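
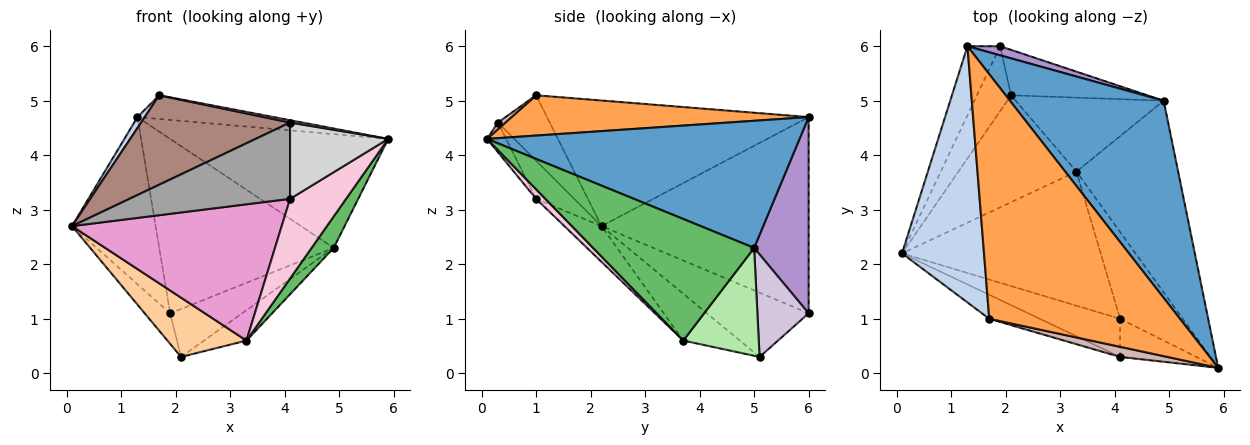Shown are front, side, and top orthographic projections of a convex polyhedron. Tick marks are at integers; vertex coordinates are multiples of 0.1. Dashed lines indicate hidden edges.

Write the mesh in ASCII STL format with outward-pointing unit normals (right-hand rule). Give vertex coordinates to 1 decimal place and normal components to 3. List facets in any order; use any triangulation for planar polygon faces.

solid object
 facet normal 0.582 0.406 0.704
  outer loop
   vertex 4.9 5.0 2.3
   vertex 1.3 6.0 4.7
   vertex 5.9 0.1 4.3
  endloop
 endfacet
 facet normal -0.837 -0.023 0.546
  outer loop
   vertex 1.7 1.0 5.1
   vertex 1.3 6.0 4.7
   vertex 0.1 2.2 2.7
  endloop
 endfacet
 facet normal 0.206 0.094 0.974
  outer loop
   vertex 1.7 1.0 5.1
   vertex 5.9 0.1 4.3
   vertex 1.3 6.0 4.7
  endloop
 endfacet
 facet normal -0.328 -0.458 -0.826
  outer loop
   vertex 3.3 3.7 0.6
   vertex 0.1 2.2 2.7
   vertex 2.1 5.1 0.3
  endloop
 endfacet
 facet normal 0.763 -0.105 -0.638
  outer loop
   vertex 3.3 3.7 0.6
   vertex 4.9 5.0 2.3
   vertex 5.9 0.1 4.3
  endloop
 endfacet
 facet normal 0.559 0.315 -0.767
  outer loop
   vertex 3.3 3.7 0.6
   vertex 2.1 5.1 0.3
   vertex 4.9 5.0 2.3
  endloop
 endfacet
 facet normal -0.916 0.370 -0.153
  outer loop
   vertex 1.9 6.0 1.1
   vertex 0.1 2.2 2.7
   vertex 1.3 6.0 4.7
  endloop
 endfacet
 facet normal -0.862 0.216 -0.458
  outer loop
   vertex 1.9 6.0 1.1
   vertex 2.1 5.1 0.3
   vertex 0.1 2.2 2.7
  endloop
 endfacet
 facet normal 0.298 0.953 0.050
  outer loop
   vertex 1.9 6.0 1.1
   vertex 1.3 6.0 4.7
   vertex 4.9 5.0 2.3
  endloop
 endfacet
 facet normal 0.459 0.645 -0.611
  outer loop
   vertex 1.9 6.0 1.1
   vertex 4.9 5.0 2.3
   vertex 2.1 5.1 0.3
  endloop
 endfacet
 facet normal -0.318 -0.916 -0.246
  outer loop
   vertex 4.1 0.3 4.6
   vertex 1.7 1.0 5.1
   vertex 0.1 2.2 2.7
  endloop
 endfacet
 facet normal 0.136 -0.223 0.965
  outer loop
   vertex 4.1 0.3 4.6
   vertex 5.9 0.1 4.3
   vertex 1.7 1.0 5.1
  endloop
 endfacet
 facet normal -0.125 -0.707 -0.696
  outer loop
   vertex 4.1 1.0 3.2
   vertex 0.1 2.2 2.7
   vertex 3.3 3.7 0.6
  endloop
 endfacet
 facet normal 0.111 -0.672 -0.732
  outer loop
   vertex 4.1 1.0 3.2
   vertex 3.3 3.7 0.6
   vertex 5.9 0.1 4.3
  endloop
 endfacet
 facet normal -0.208 -0.875 -0.437
  outer loop
   vertex 4.1 1.0 3.2
   vertex 4.1 0.3 4.6
   vertex 0.1 2.2 2.7
  endloop
 endfacet
 facet normal -0.171 -0.881 -0.441
  outer loop
   vertex 4.1 1.0 3.2
   vertex 5.9 0.1 4.3
   vertex 4.1 0.3 4.6
  endloop
 endfacet
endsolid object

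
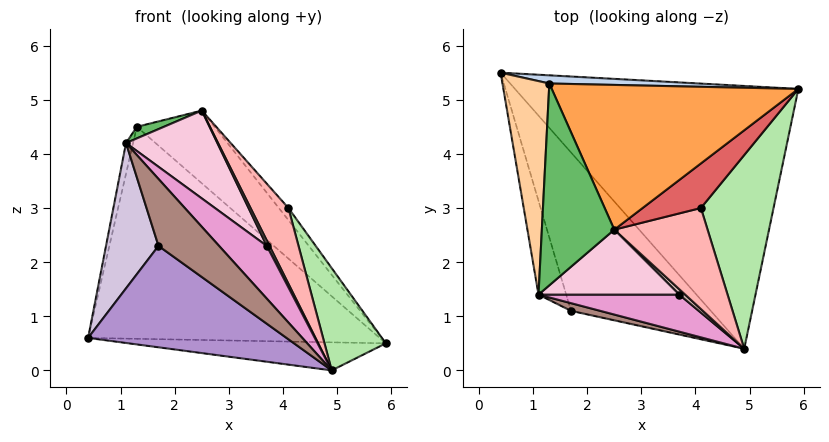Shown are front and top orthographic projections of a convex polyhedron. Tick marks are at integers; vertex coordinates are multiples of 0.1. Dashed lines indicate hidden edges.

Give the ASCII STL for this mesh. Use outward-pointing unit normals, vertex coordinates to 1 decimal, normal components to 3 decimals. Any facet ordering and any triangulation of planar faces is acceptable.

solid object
 facet normal -0.012 0.106 -0.994
  outer loop
   vertex 4.9 0.4 0.0
   vertex 0.4 5.5 0.6
   vertex 5.9 5.2 0.5
  endloop
 endfacet
 facet normal 0.055 0.998 0.038
  outer loop
   vertex 1.3 5.3 4.5
   vertex 5.9 5.2 0.5
   vertex 0.4 5.5 0.6
  endloop
 endfacet
 facet normal 0.618 0.353 0.702
  outer loop
   vertex 1.3 5.3 4.5
   vertex 2.5 2.6 4.8
   vertex 5.9 5.2 0.5
  endloop
 endfacet
 facet normal -0.974 0.033 0.226
  outer loop
   vertex 1.1 1.4 4.2
   vertex 1.3 5.3 4.5
   vertex 0.4 5.5 0.6
  endloop
 endfacet
 facet normal -0.354 -0.054 0.934
  outer loop
   vertex 1.1 1.4 4.2
   vertex 2.5 2.6 4.8
   vertex 1.3 5.3 4.5
  endloop
 endfacet
 facet normal 0.874 -0.227 0.430
  outer loop
   vertex 4.1 3.0 3.0
   vertex 4.9 0.4 0.0
   vertex 5.9 5.2 0.5
  endloop
 endfacet
 facet normal 0.714 0.183 0.676
  outer loop
   vertex 4.1 3.0 3.0
   vertex 5.9 5.2 0.5
   vertex 2.5 2.6 4.8
  endloop
 endfacet
 facet normal 0.724 -0.414 0.552
  outer loop
   vertex 4.1 3.0 3.0
   vertex 2.5 2.6 4.8
   vertex 4.9 0.4 0.0
  endloop
 endfacet
 facet normal -0.586 -0.437 -0.682
  outer loop
   vertex 1.7 1.1 2.3
   vertex 0.4 5.5 0.6
   vertex 4.9 0.4 0.0
  endloop
 endfacet
 facet normal -0.906 -0.356 -0.230
  outer loop
   vertex 1.7 1.1 2.3
   vertex 1.1 1.4 4.2
   vertex 0.4 5.5 0.6
  endloop
 endfacet
 facet normal -0.134 -0.984 0.113
  outer loop
   vertex 1.7 1.1 2.3
   vertex 4.9 0.4 0.0
   vertex 1.1 1.4 4.2
  endloop
 endfacet
 facet normal 0.608 -0.561 0.561
  outer loop
   vertex 3.7 1.4 2.3
   vertex 4.9 0.4 0.0
   vertex 2.5 2.6 4.8
  endloop
 endfacet
 facet normal 0.387 -0.754 0.530
  outer loop
   vertex 3.7 1.4 2.3
   vertex 1.1 1.4 4.2
   vertex 4.9 0.4 0.0
  endloop
 endfacet
 facet normal 0.398 -0.738 0.545
  outer loop
   vertex 3.7 1.4 2.3
   vertex 2.5 2.6 4.8
   vertex 1.1 1.4 4.2
  endloop
 endfacet
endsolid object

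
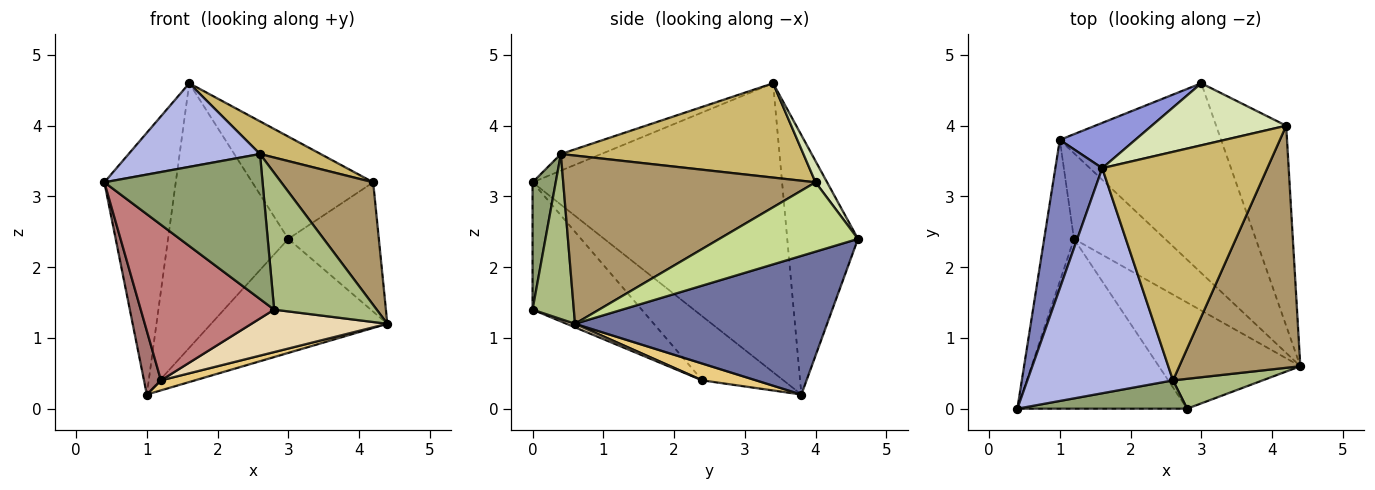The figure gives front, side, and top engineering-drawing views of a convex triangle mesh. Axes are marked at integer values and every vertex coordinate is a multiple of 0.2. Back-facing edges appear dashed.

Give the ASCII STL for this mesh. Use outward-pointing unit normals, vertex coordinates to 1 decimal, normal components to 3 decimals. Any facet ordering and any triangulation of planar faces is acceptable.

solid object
 facet normal 0.593 0.415 -0.690
  outer loop
   vertex 1.0 3.8 0.2
   vertex 3.0 4.6 2.4
   vertex 4.4 0.6 1.2
  endloop
 endfacet
 facet normal -0.950 0.272 0.154
  outer loop
   vertex 1.6 3.4 4.6
   vertex 1.0 3.8 0.2
   vertex 0.4 0.0 3.2
  endloop
 endfacet
 facet normal -0.502 0.853 0.146
  outer loop
   vertex 1.6 3.4 4.6
   vertex 3.0 4.6 2.4
   vertex 1.0 3.8 0.2
  endloop
 endfacet
 facet normal -0.107 -0.346 0.932
  outer loop
   vertex 2.6 0.4 3.6
   vertex 1.6 3.4 4.6
   vertex 0.4 0.0 3.2
  endloop
 endfacet
 facet normal 0.142 -0.972 0.190
  outer loop
   vertex 2.6 0.4 3.6
   vertex 0.4 0.0 3.2
   vertex 2.8 0.0 1.4
  endloop
 endfacet
 facet normal 0.366 -0.909 0.199
  outer loop
   vertex 2.6 0.4 3.6
   vertex 2.8 0.0 1.4
   vertex 4.4 0.6 1.2
  endloop
 endfacet
 facet normal 0.639 0.417 -0.646
  outer loop
   vertex 4.2 4.0 3.2
   vertex 4.4 0.6 1.2
   vertex 3.0 4.6 2.4
  endloop
 endfacet
 facet normal 0.082 0.852 0.517
  outer loop
   vertex 4.2 4.0 3.2
   vertex 3.0 4.6 2.4
   vertex 1.6 3.4 4.6
  endloop
 endfacet
 facet normal 0.778 -0.284 0.560
  outer loop
   vertex 4.2 4.0 3.2
   vertex 2.6 0.4 3.6
   vertex 4.4 0.6 1.2
  endloop
 endfacet
 facet normal 0.492 -0.123 0.862
  outer loop
   vertex 4.2 4.0 3.2
   vertex 1.6 3.4 4.6
   vertex 2.6 0.4 3.6
  endloop
 endfacet
 facet normal 0.180 -0.114 -0.977
  outer loop
   vertex 1.2 2.4 0.4
   vertex 1.0 3.8 0.2
   vertex 4.4 0.6 1.2
  endloop
 endfacet
 facet normal 0.023 -0.371 -0.928
  outer loop
   vertex 1.2 2.4 0.4
   vertex 4.4 0.6 1.2
   vertex 2.8 0.0 1.4
  endloop
 endfacet
 facet normal -0.891 -0.186 -0.414
  outer loop
   vertex 1.2 2.4 0.4
   vertex 0.4 0.0 3.2
   vertex 1.0 3.8 0.2
  endloop
 endfacet
 facet normal -0.484 -0.591 -0.645
  outer loop
   vertex 1.2 2.4 0.4
   vertex 2.8 0.0 1.4
   vertex 0.4 0.0 3.2
  endloop
 endfacet
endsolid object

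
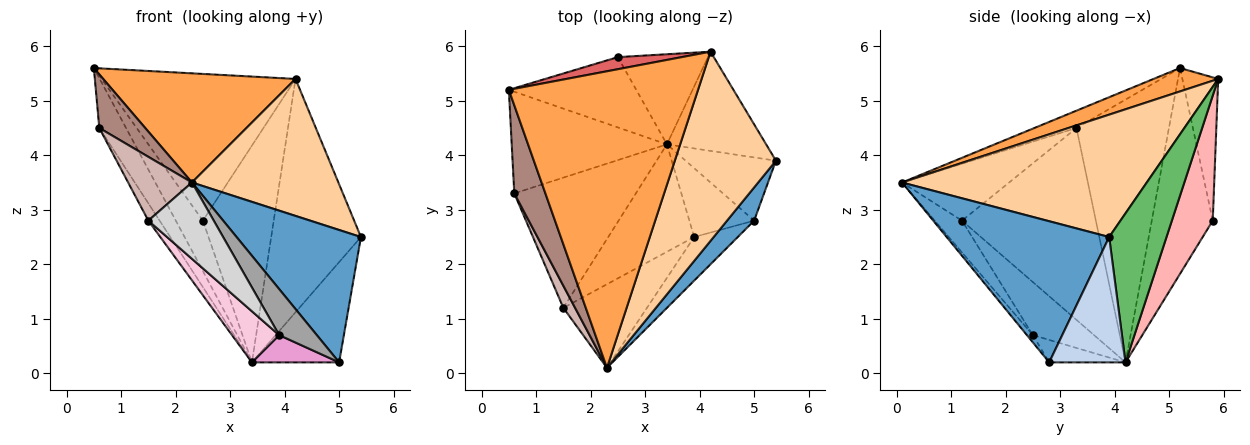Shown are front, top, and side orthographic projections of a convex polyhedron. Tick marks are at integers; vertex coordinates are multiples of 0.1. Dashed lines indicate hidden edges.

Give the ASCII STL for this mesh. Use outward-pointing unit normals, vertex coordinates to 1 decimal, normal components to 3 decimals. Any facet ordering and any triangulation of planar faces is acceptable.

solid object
 facet normal 0.785 -0.601 0.151
  outer loop
   vertex 5.0 2.8 0.2
   vertex 5.4 3.9 2.5
   vertex 2.3 0.1 3.5
  endloop
 endfacet
 facet normal 0.595 0.680 -0.429
  outer loop
   vertex 5.0 2.8 0.2
   vertex 3.4 4.2 0.2
   vertex 5.4 3.9 2.5
  endloop
 endfacet
 facet normal 0.115 -0.343 0.932
  outer loop
   vertex 4.2 5.9 5.4
   vertex 0.5 5.2 5.6
   vertex 2.3 0.1 3.5
  endloop
 endfacet
 facet normal 0.700 -0.419 0.578
  outer loop
   vertex 4.2 5.9 5.4
   vertex 2.3 0.1 3.5
   vertex 5.4 3.9 2.5
  endloop
 endfacet
 facet normal 0.507 0.793 -0.337
  outer loop
   vertex 4.2 5.9 5.4
   vertex 5.4 3.9 2.5
   vertex 3.4 4.2 0.2
  endloop
 endfacet
 facet normal -0.795 0.353 -0.493
  outer loop
   vertex 2.5 5.8 2.8
   vertex 3.4 4.2 0.2
   vertex 0.5 5.2 5.6
  endloop
 endfacet
 facet normal -0.181 0.980 0.081
  outer loop
   vertex 2.5 5.8 2.8
   vertex 0.5 5.2 5.6
   vertex 4.2 5.9 5.4
  endloop
 endfacet
 facet normal 0.470 0.815 -0.339
  outer loop
   vertex 2.5 5.8 2.8
   vertex 4.2 5.9 5.4
   vertex 3.4 4.2 0.2
  endloop
 endfacet
 facet normal -0.836 0.242 -0.493
  outer loop
   vertex 0.6 3.3 4.5
   vertex 0.5 5.2 5.6
   vertex 3.4 4.2 0.2
  endloop
 endfacet
 facet normal -0.843 0.071 -0.534
  outer loop
   vertex 0.6 3.3 4.5
   vertex 3.4 4.2 0.2
   vertex 1.5 1.2 2.8
  endloop
 endfacet
 facet normal -0.430 -0.469 0.772
  outer loop
   vertex 0.6 3.3 4.5
   vertex 2.3 0.1 3.5
   vertex 0.5 5.2 5.6
  endloop
 endfacet
 facet normal -0.846 -0.504 0.175
  outer loop
   vertex 0.6 3.3 4.5
   vertex 1.5 1.2 2.8
   vertex 2.3 0.1 3.5
  endloop
 endfacet
 facet normal -0.307 -0.350 -0.885
  outer loop
   vertex 3.9 2.5 0.7
   vertex 3.4 4.2 0.2
   vertex 5.0 2.8 0.2
  endloop
 endfacet
 facet normal -0.487 -0.375 -0.789
  outer loop
   vertex 3.9 2.5 0.7
   vertex 1.5 1.2 2.8
   vertex 3.4 4.2 0.2
  endloop
 endfacet
 facet normal -0.114 -0.721 -0.683
  outer loop
   vertex 3.9 2.5 0.7
   vertex 5.0 2.8 0.2
   vertex 2.3 0.1 3.5
  endloop
 endfacet
 facet normal -0.270 -0.649 -0.711
  outer loop
   vertex 3.9 2.5 0.7
   vertex 2.3 0.1 3.5
   vertex 1.5 1.2 2.8
  endloop
 endfacet
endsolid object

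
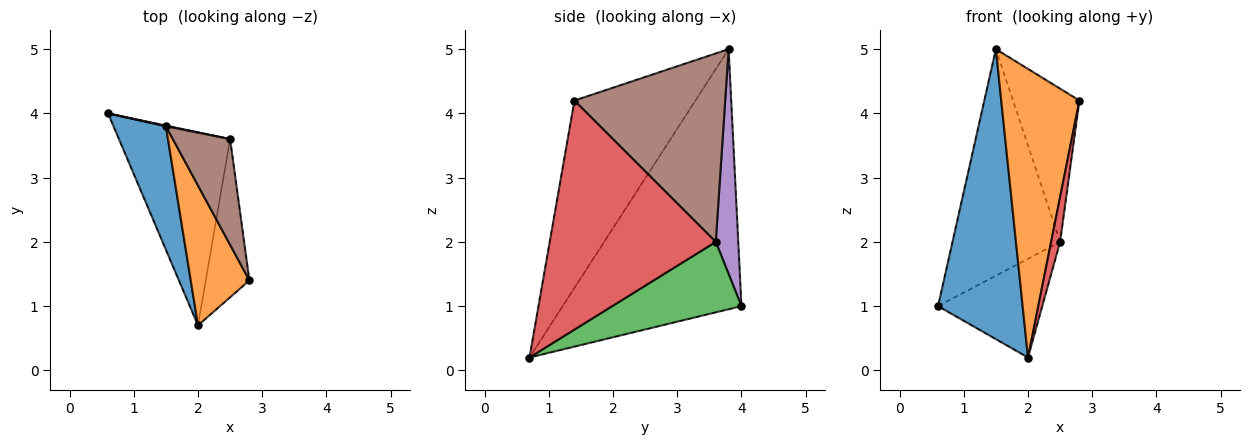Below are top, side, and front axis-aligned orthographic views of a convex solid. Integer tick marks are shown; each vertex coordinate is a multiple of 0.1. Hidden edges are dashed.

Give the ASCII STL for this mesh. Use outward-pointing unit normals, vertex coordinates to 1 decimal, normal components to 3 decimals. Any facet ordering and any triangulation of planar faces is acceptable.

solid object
 facet normal -0.889 -0.421 0.179
  outer loop
   vertex 1.5 3.8 5.0
   vertex 0.6 4.0 1.0
   vertex 2.0 0.7 0.2
  endloop
 endfacet
 facet normal -0.812 -0.525 0.254
  outer loop
   vertex 1.5 3.8 5.0
   vertex 2.0 0.7 0.2
   vertex 2.8 1.4 4.2
  endloop
 endfacet
 facet normal 0.492 0.397 -0.775
  outer loop
   vertex 2.5 3.6 2.0
   vertex 2.0 0.7 0.2
   vertex 0.6 4.0 1.0
  endloop
 endfacet
 facet normal 0.981 -0.053 -0.187
  outer loop
   vertex 2.5 3.6 2.0
   vertex 2.8 1.4 4.2
   vertex 2.0 0.7 0.2
  endloop
 endfacet
 facet normal 0.205 0.979 0.003
  outer loop
   vertex 2.5 3.6 2.0
   vertex 0.6 4.0 1.0
   vertex 1.5 3.8 5.0
  endloop
 endfacet
 facet normal 0.882 0.388 0.268
  outer loop
   vertex 2.5 3.6 2.0
   vertex 1.5 3.8 5.0
   vertex 2.8 1.4 4.2
  endloop
 endfacet
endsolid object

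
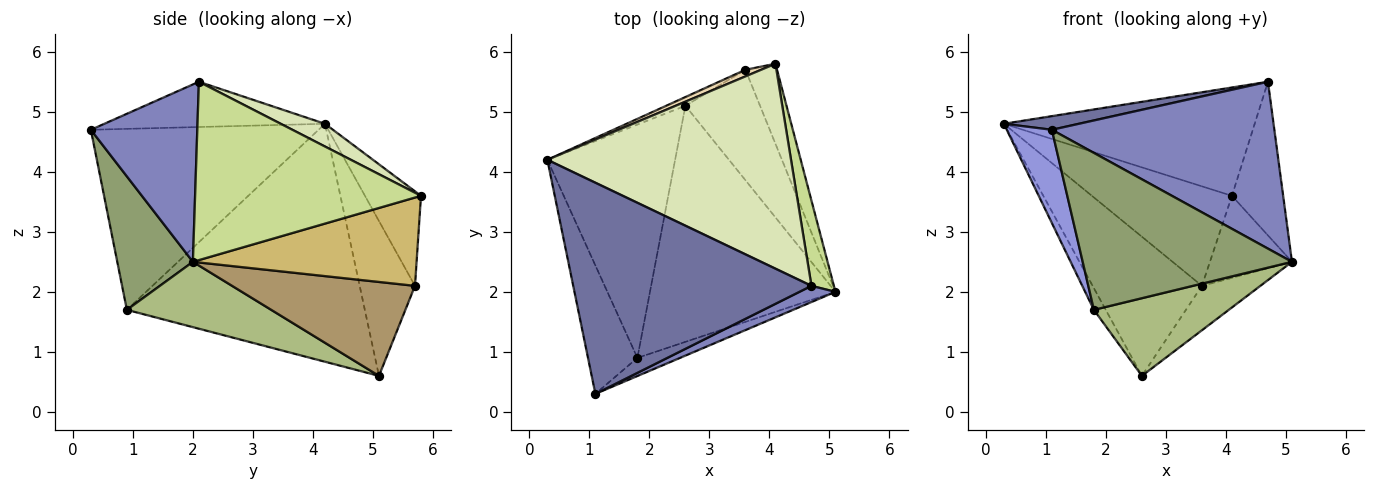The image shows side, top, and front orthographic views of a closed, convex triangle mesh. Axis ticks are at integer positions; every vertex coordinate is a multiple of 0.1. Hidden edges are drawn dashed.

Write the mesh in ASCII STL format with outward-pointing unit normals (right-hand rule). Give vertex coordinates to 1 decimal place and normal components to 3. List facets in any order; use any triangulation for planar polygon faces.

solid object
 facet normal -0.186 -0.063 0.980
  outer loop
   vertex 4.7 2.1 5.5
   vertex 0.3 4.2 4.8
   vertex 1.1 0.3 4.7
  endloop
 endfacet
 facet normal 0.430 -0.899 0.087
  outer loop
   vertex 4.7 2.1 5.5
   vertex 1.1 0.3 4.7
   vertex 5.1 2.0 2.5
  endloop
 endfacet
 facet normal -0.948 -0.188 -0.259
  outer loop
   vertex 1.8 0.9 1.7
   vertex 1.1 0.3 4.7
   vertex 0.3 4.2 4.8
  endloop
 endfacet
 facet normal -0.880 0.044 -0.473
  outer loop
   vertex 1.8 0.9 1.7
   vertex 0.3 4.2 4.8
   vertex 2.6 5.1 0.6
  endloop
 endfacet
 facet normal 0.338 -0.935 -0.108
  outer loop
   vertex 1.8 0.9 1.7
   vertex 5.1 2.0 2.5
   vertex 1.1 0.3 4.7
  endloop
 endfacet
 facet normal 0.317 -0.296 -0.901
  outer loop
   vertex 1.8 0.9 1.7
   vertex 2.6 5.1 0.6
   vertex 5.1 2.0 2.5
  endloop
 endfacet
 facet normal 0.968 0.219 0.122
  outer loop
   vertex 4.1 5.8 3.6
   vertex 4.7 2.1 5.5
   vertex 5.1 2.0 2.5
  endloop
 endfacet
 facet normal 0.082 0.466 0.881
  outer loop
   vertex 4.1 5.8 3.6
   vertex 0.3 4.2 4.8
   vertex 4.7 2.1 5.5
  endloop
 endfacet
 facet normal 0.760 0.243 -0.603
  outer loop
   vertex 3.6 5.7 2.1
   vertex 5.1 2.0 2.5
   vertex 2.6 5.1 0.6
  endloop
 endfacet
 facet normal 0.890 0.326 -0.318
  outer loop
   vertex 3.6 5.7 2.1
   vertex 4.1 5.8 3.6
   vertex 5.1 2.0 2.5
  endloop
 endfacet
 facet normal -0.451 0.891 -0.056
  outer loop
   vertex 3.6 5.7 2.1
   vertex 2.6 5.1 0.6
   vertex 0.3 4.2 4.8
  endloop
 endfacet
 facet normal -0.371 0.927 0.062
  outer loop
   vertex 3.6 5.7 2.1
   vertex 0.3 4.2 4.8
   vertex 4.1 5.8 3.6
  endloop
 endfacet
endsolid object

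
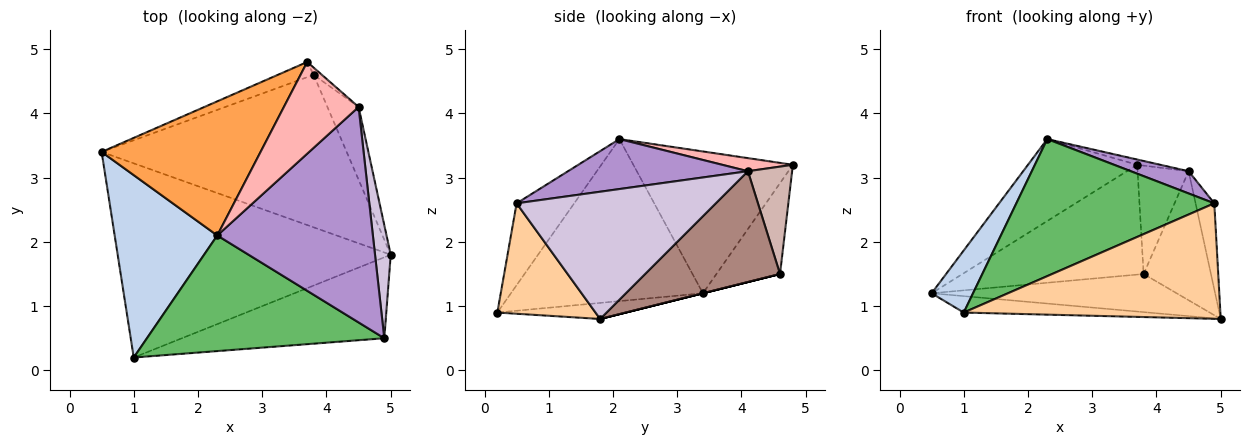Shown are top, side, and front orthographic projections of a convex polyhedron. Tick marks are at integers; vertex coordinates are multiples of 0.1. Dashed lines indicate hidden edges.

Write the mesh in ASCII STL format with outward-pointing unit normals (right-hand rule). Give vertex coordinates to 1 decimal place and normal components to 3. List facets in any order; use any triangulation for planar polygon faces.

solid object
 facet normal -0.059 0.084 -0.995
  outer loop
   vertex 1.0 0.2 0.9
   vertex 0.5 3.4 1.2
   vertex 5.0 1.8 0.8
  endloop
 endfacet
 facet normal -0.831 -0.179 0.526
  outer loop
   vertex 2.3 2.1 3.6
   vertex 0.5 3.4 1.2
   vertex 1.0 0.2 0.9
  endloop
 endfacet
 facet normal -0.606 0.415 0.679
  outer loop
   vertex 3.7 4.8 3.2
   vertex 0.5 3.4 1.2
   vertex 2.3 2.1 3.6
  endloop
 endfacet
 facet normal 0.299 -0.781 -0.548
  outer loop
   vertex 4.9 0.5 2.6
   vertex 1.0 0.2 0.9
   vertex 5.0 1.8 0.8
  endloop
 endfacet
 facet normal -0.217 -0.746 0.630
  outer loop
   vertex 4.9 0.5 2.6
   vertex 2.3 2.1 3.6
   vertex 1.0 0.2 0.9
  endloop
 endfacet
 facet normal 0.000 0.243 -0.970
  outer loop
   vertex 3.8 4.6 1.5
   vertex 5.0 1.8 0.8
   vertex 0.5 3.4 1.2
  endloop
 endfacet
 facet normal -0.328 0.936 -0.129
  outer loop
   vertex 3.8 4.6 1.5
   vertex 0.5 3.4 1.2
   vertex 3.7 4.8 3.2
  endloop
 endfacet
 facet normal 0.172 0.056 0.983
  outer loop
   vertex 4.5 4.1 3.1
   vertex 3.7 4.8 3.2
   vertex 2.3 2.1 3.6
  endloop
 endfacet
 facet normal 0.304 -0.098 0.948
  outer loop
   vertex 4.5 4.1 3.1
   vertex 2.3 2.1 3.6
   vertex 4.9 0.5 2.6
  endloop
 endfacet
 facet normal 0.988 0.093 0.122
  outer loop
   vertex 4.5 4.1 3.1
   vertex 4.9 0.5 2.6
   vertex 5.0 1.8 0.8
  endloop
 endfacet
 facet normal 0.868 0.433 -0.244
  outer loop
   vertex 4.5 4.1 3.1
   vertex 5.0 1.8 0.8
   vertex 3.8 4.6 1.5
  endloop
 endfacet
 facet normal 0.654 0.755 -0.050
  outer loop
   vertex 4.5 4.1 3.1
   vertex 3.8 4.6 1.5
   vertex 3.7 4.8 3.2
  endloop
 endfacet
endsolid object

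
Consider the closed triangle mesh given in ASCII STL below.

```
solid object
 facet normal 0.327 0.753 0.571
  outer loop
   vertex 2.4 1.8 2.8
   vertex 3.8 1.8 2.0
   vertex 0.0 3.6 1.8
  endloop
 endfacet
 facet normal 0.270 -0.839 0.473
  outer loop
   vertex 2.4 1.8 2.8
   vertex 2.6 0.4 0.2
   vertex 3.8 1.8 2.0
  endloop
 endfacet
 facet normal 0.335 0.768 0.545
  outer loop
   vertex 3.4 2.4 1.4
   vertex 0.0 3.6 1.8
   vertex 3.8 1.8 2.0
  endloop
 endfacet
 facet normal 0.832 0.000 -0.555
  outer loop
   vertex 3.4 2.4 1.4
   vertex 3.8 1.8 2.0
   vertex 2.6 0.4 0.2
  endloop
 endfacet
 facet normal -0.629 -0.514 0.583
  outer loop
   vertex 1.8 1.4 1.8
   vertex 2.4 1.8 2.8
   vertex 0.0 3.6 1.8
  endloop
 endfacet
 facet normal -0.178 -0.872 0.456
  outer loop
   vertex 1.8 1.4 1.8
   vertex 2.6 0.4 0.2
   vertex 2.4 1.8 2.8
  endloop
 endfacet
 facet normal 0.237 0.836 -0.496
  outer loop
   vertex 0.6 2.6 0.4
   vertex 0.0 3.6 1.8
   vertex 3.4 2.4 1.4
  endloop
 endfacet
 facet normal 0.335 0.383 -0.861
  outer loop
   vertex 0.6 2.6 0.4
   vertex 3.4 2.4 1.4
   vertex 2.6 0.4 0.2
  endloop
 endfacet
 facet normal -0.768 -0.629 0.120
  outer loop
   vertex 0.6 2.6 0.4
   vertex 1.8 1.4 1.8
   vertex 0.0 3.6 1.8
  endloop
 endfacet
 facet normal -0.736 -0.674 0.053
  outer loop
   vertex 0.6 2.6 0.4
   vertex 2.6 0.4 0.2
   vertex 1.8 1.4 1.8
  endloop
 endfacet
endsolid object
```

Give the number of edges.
15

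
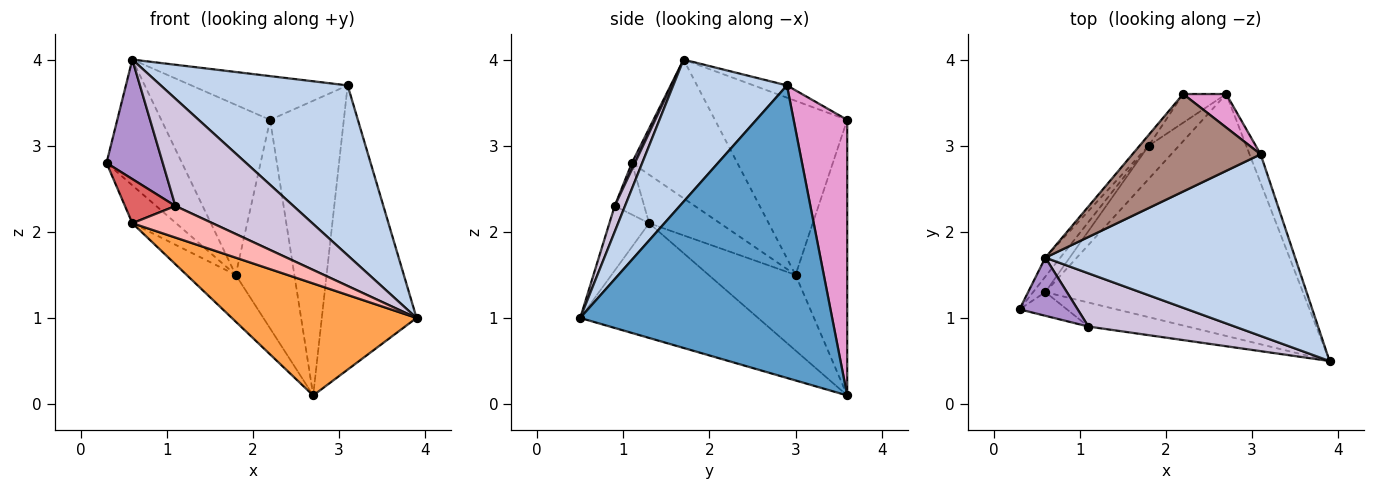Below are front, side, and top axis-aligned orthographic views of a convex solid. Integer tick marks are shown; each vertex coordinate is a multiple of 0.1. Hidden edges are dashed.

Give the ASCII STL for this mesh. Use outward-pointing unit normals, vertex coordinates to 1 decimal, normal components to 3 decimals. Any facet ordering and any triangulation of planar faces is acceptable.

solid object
 facet normal 0.935 0.352 -0.036
  outer loop
   vertex 3.1 2.9 3.7
   vertex 3.9 0.5 1.0
   vertex 2.7 3.6 0.1
  endloop
 endfacet
 facet normal 0.384 -0.631 0.674
  outer loop
   vertex 3.1 2.9 3.7
   vertex 0.6 1.7 4.0
   vertex 3.9 0.5 1.0
  endloop
 endfacet
 facet normal -0.375 -0.389 -0.841
  outer loop
   vertex 0.6 1.3 2.1
   vertex 2.7 3.6 0.1
   vertex 3.9 0.5 1.0
  endloop
 endfacet
 facet normal -0.810 0.580 -0.087
  outer loop
   vertex 1.8 3.0 1.5
   vertex 0.3 1.1 2.8
   vertex 0.6 1.7 4.0
  endloop
 endfacet
 facet normal -0.832 0.513 -0.210
  outer loop
   vertex 1.8 3.0 1.5
   vertex 0.6 1.3 2.1
   vertex 0.3 1.1 2.8
  endloop
 endfacet
 facet normal -0.822 0.464 -0.330
  outer loop
   vertex 1.8 3.0 1.5
   vertex 2.7 3.6 0.1
   vertex 0.6 1.3 2.1
  endloop
 endfacet
 facet normal -0.458 -0.783 -0.420
  outer loop
   vertex 1.1 0.9 2.3
   vertex 0.3 1.1 2.8
   vertex 0.6 1.3 2.1
  endloop
 endfacet
 facet normal -0.367 -0.740 -0.563
  outer loop
   vertex 1.1 0.9 2.3
   vertex 0.6 1.3 2.1
   vertex 3.9 0.5 1.0
  endloop
 endfacet
 facet normal 0.049 -0.898 0.437
  outer loop
   vertex 1.1 0.9 2.3
   vertex 0.6 1.7 4.0
   vertex 0.3 1.1 2.8
  endloop
 endfacet
 facet normal 0.078 -0.893 0.443
  outer loop
   vertex 1.1 0.9 2.3
   vertex 3.9 0.5 1.0
   vertex 0.6 1.7 4.0
  endloop
 endfacet
 facet normal -0.087 0.408 0.909
  outer loop
   vertex 2.2 3.6 3.3
   vertex 0.6 1.7 4.0
   vertex 3.1 2.9 3.7
  endloop
 endfacet
 facet normal -0.772 0.635 -0.040
  outer loop
   vertex 2.2 3.6 3.3
   vertex 1.8 3.0 1.5
   vertex 0.6 1.7 4.0
  endloop
 endfacet
 facet normal 0.586 0.805 0.092
  outer loop
   vertex 2.2 3.6 3.3
   vertex 3.1 2.9 3.7
   vertex 2.7 3.6 0.1
  endloop
 endfacet
 facet normal -0.657 0.746 -0.103
  outer loop
   vertex 2.2 3.6 3.3
   vertex 2.7 3.6 0.1
   vertex 1.8 3.0 1.5
  endloop
 endfacet
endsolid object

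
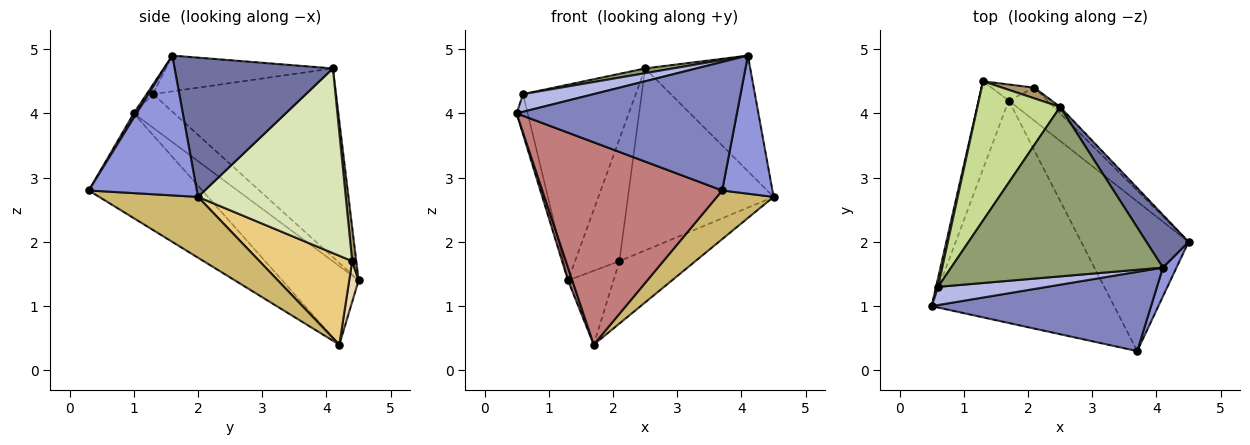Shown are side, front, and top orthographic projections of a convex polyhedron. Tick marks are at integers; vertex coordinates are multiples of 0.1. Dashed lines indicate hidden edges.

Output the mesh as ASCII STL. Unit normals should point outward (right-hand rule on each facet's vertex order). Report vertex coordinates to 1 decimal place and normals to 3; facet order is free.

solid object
 facet normal 0.808 0.537 0.244
  outer loop
   vertex 2.5 4.1 4.7
   vertex 4.1 1.6 4.9
   vertex 4.5 2.0 2.7
  endloop
 endfacet
 facet normal 0.011 -0.851 0.525
  outer loop
   vertex 3.7 0.3 2.8
   vertex 4.1 1.6 4.9
   vertex 0.5 1.0 4.0
  endloop
 endfacet
 facet normal 0.903 -0.420 0.088
  outer loop
   vertex 3.7 0.3 2.8
   vertex 4.5 2.0 2.7
   vertex 4.1 1.6 4.9
  endloop
 endfacet
 facet normal -0.063 -0.695 0.716
  outer loop
   vertex 0.6 1.3 4.3
   vertex 0.5 1.0 4.0
   vertex 4.1 1.6 4.9
  endloop
 endfacet
 facet normal -0.167 -0.028 0.986
  outer loop
   vertex 0.6 1.3 4.3
   vertex 4.1 1.6 4.9
   vertex 2.5 4.1 4.7
  endloop
 endfacet
 facet normal -0.963 0.263 0.058
  outer loop
   vertex 0.6 1.3 4.3
   vertex 1.3 4.5 1.4
   vertex 0.5 1.0 4.0
  endloop
 endfacet
 facet normal -0.798 0.491 0.350
  outer loop
   vertex 0.6 1.3 4.3
   vertex 2.5 4.1 4.7
   vertex 1.3 4.5 1.4
  endloop
 endfacet
 facet normal 0.712 0.702 -0.025
  outer loop
   vertex 2.1 4.4 1.7
   vertex 2.5 4.1 4.7
   vertex 4.5 2.0 2.7
  endloop
 endfacet
 facet normal 0.091 0.992 0.087
  outer loop
   vertex 2.1 4.4 1.7
   vertex 1.3 4.5 1.4
   vertex 2.5 4.1 4.7
  endloop
 endfacet
 facet normal 0.474 -0.272 -0.837
  outer loop
   vertex 1.7 4.2 0.4
   vertex 4.5 2.0 2.7
   vertex 3.7 0.3 2.8
  endloop
 endfacet
 facet normal 0.733 0.601 -0.318
  outer loop
   vertex 1.7 4.2 0.4
   vertex 2.1 4.4 1.7
   vertex 4.5 2.0 2.7
  endloop
 endfacet
 facet normal 0.198 0.958 -0.208
  outer loop
   vertex 1.7 4.2 0.4
   vertex 1.3 4.5 1.4
   vertex 2.1 4.4 1.7
  endloop
 endfacet
 facet normal -0.933 -0.052 -0.357
  outer loop
   vertex 1.7 4.2 0.4
   vertex 0.5 1.0 4.0
   vertex 1.3 4.5 1.4
  endloop
 endfacet
 facet normal -0.391 -0.619 -0.681
  outer loop
   vertex 1.7 4.2 0.4
   vertex 3.7 0.3 2.8
   vertex 0.5 1.0 4.0
  endloop
 endfacet
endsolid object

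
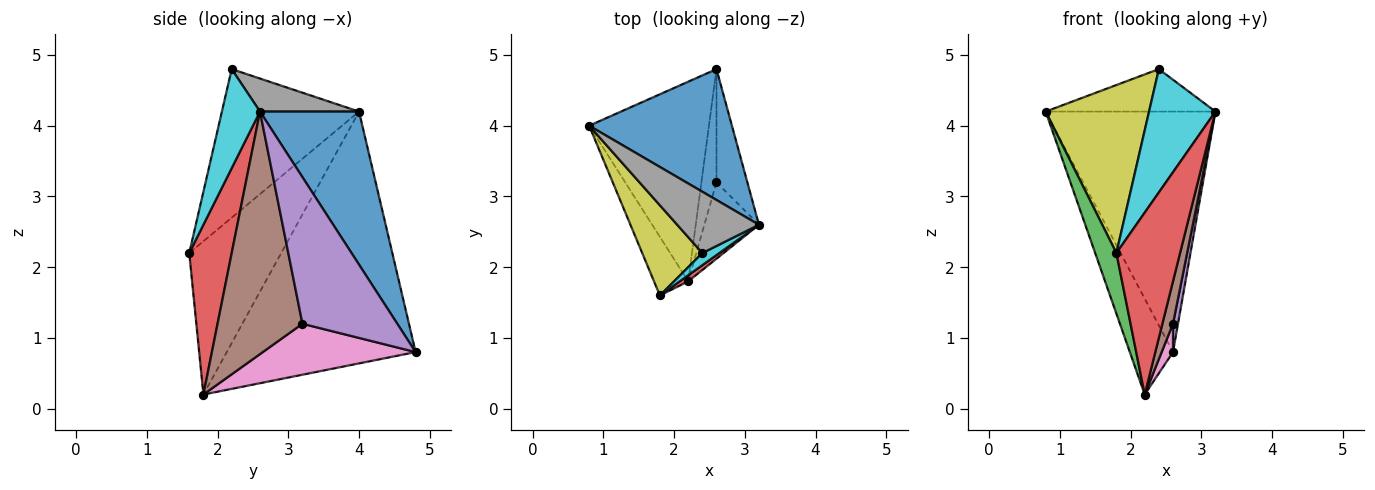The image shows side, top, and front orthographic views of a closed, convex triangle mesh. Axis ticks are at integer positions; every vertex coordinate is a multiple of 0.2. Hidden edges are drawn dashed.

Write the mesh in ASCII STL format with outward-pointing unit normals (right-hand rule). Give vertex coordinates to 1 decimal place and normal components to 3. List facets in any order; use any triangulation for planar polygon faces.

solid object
 facet normal 0.456 0.782 0.425
  outer loop
   vertex 2.6 4.8 0.8
   vertex 0.8 4.0 4.2
   vertex 3.2 2.6 4.2
  endloop
 endfacet
 facet normal -0.884 0.202 -0.421
  outer loop
   vertex 2.2 1.8 0.2
   vertex 0.8 4.0 4.2
   vertex 2.6 4.8 0.8
  endloop
 endfacet
 facet normal -0.952 -0.220 -0.212
  outer loop
   vertex 1.8 1.6 2.2
   vertex 0.8 4.0 4.2
   vertex 2.2 1.8 0.2
  endloop
 endfacet
 facet normal 0.554 -0.832 0.028
  outer loop
   vertex 1.8 1.6 2.2
   vertex 2.2 1.8 0.2
   vertex 3.2 2.6 4.2
  endloop
 endfacet
 facet normal 0.977 -0.051 -0.206
  outer loop
   vertex 2.6 3.2 1.2
   vertex 2.6 4.8 0.8
   vertex 3.2 2.6 4.2
  endloop
 endfacet
 facet normal 0.968 -0.121 -0.218
  outer loop
   vertex 2.6 3.2 1.2
   vertex 3.2 2.6 4.2
   vertex 2.2 1.8 0.2
  endloop
 endfacet
 facet normal 0.956 -0.071 -0.283
  outer loop
   vertex 2.6 3.2 1.2
   vertex 2.2 1.8 0.2
   vertex 2.6 4.8 0.8
  endloop
 endfacet
 facet normal 0.315 0.540 0.780
  outer loop
   vertex 2.4 2.2 4.8
   vertex 3.2 2.6 4.2
   vertex 0.8 4.0 4.2
  endloop
 endfacet
 facet normal -0.760 -0.573 0.308
  outer loop
   vertex 2.4 2.2 4.8
   vertex 0.8 4.0 4.2
   vertex 1.8 1.6 2.2
  endloop
 endfacet
 facet normal 0.496 -0.864 0.085
  outer loop
   vertex 2.4 2.2 4.8
   vertex 1.8 1.6 2.2
   vertex 3.2 2.6 4.2
  endloop
 endfacet
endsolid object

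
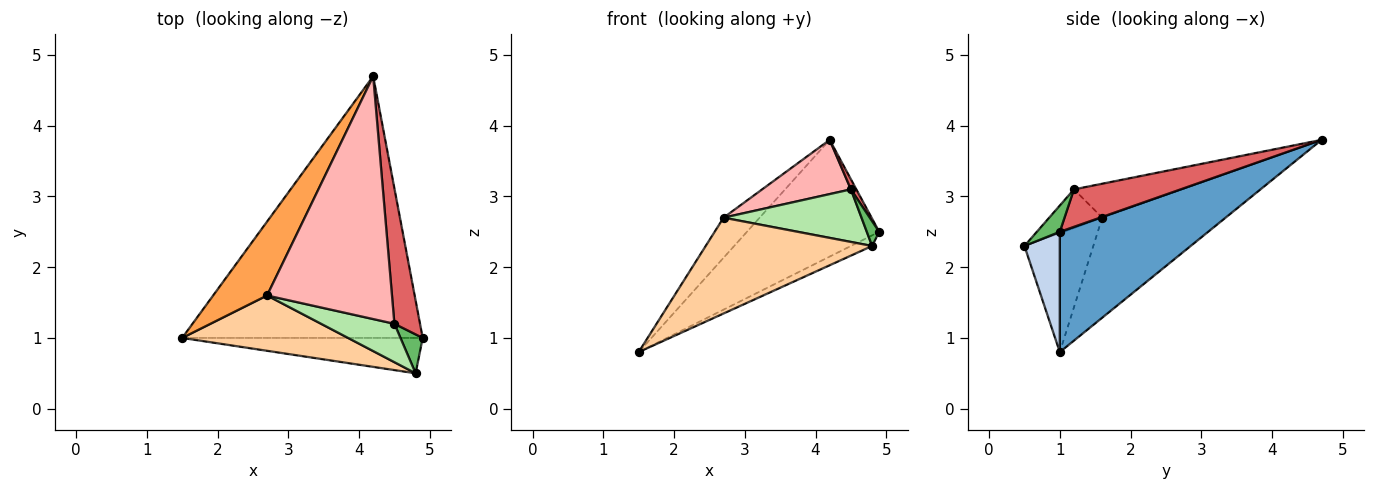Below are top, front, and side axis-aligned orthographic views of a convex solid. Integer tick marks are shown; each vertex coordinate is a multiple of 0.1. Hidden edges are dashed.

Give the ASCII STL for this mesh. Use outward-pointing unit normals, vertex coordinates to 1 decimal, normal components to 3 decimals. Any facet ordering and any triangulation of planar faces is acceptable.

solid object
 facet normal 0.415 0.370 -0.831
  outer loop
   vertex 4.2 4.7 3.8
   vertex 4.9 1.0 2.5
   vertex 1.5 1.0 0.8
  endloop
 endfacet
 facet normal 0.432 0.259 -0.864
  outer loop
   vertex 4.8 0.5 2.3
   vertex 1.5 1.0 0.8
   vertex 4.9 1.0 2.5
  endloop
 endfacet
 facet normal -0.852 0.249 0.460
  outer loop
   vertex 2.7 1.6 2.7
   vertex 4.2 4.7 3.8
   vertex 1.5 1.0 0.8
  endloop
 endfacet
 facet normal -0.337 -0.815 0.471
  outer loop
   vertex 2.7 1.6 2.7
   vertex 1.5 1.0 0.8
   vertex 4.8 0.5 2.3
  endloop
 endfacet
 facet normal 0.706 -0.380 0.597
  outer loop
   vertex 4.5 1.2 3.1
   vertex 4.8 0.5 2.3
   vertex 4.9 1.0 2.5
  endloop
 endfacet
 facet normal -0.297 -0.771 0.563
  outer loop
   vertex 4.5 1.2 3.1
   vertex 2.7 1.6 2.7
   vertex 4.8 0.5 2.3
  endloop
 endfacet
 facet normal 0.825 -0.042 0.564
  outer loop
   vertex 4.5 1.2 3.1
   vertex 4.9 1.0 2.5
   vertex 4.2 4.7 3.8
  endloop
 endfacet
 facet normal -0.256 -0.211 0.943
  outer loop
   vertex 4.5 1.2 3.1
   vertex 4.2 4.7 3.8
   vertex 2.7 1.6 2.7
  endloop
 endfacet
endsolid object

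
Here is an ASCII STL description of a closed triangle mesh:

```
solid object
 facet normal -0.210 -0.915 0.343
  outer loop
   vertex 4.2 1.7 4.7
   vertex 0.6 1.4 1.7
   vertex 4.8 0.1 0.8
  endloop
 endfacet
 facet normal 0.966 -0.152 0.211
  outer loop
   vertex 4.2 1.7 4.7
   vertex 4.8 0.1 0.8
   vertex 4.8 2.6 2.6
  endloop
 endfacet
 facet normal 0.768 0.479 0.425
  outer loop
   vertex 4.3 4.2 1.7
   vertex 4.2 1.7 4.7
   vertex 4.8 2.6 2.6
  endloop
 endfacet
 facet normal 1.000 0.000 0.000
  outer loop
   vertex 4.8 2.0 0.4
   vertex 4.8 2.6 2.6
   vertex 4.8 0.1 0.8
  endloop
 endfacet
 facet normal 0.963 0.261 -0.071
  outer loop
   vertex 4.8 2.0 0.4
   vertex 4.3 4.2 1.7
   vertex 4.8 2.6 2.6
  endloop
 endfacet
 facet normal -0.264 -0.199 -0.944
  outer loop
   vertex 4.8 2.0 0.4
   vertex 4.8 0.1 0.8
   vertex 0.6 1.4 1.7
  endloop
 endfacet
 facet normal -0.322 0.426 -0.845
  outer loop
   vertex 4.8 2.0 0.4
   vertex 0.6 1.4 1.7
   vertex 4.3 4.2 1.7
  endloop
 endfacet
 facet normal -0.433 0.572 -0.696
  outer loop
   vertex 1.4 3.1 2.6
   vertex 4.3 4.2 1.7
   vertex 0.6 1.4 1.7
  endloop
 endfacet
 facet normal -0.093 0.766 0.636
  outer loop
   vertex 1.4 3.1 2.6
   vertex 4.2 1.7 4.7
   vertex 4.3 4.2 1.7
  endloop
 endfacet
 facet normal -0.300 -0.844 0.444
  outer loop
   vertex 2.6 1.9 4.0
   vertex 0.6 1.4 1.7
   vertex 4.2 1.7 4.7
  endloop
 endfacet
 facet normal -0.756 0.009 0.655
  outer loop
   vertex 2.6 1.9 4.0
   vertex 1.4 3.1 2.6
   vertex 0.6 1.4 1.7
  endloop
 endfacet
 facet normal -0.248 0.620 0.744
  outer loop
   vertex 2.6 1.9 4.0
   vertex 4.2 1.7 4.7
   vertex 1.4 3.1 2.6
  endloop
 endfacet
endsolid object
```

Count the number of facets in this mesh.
12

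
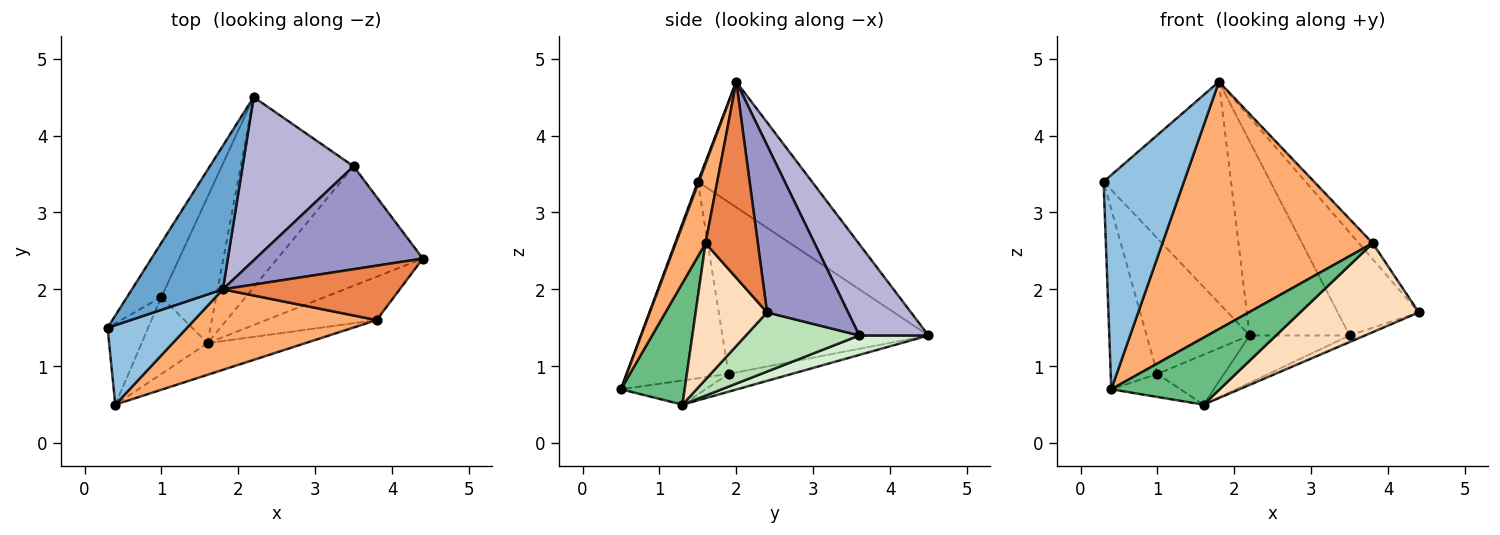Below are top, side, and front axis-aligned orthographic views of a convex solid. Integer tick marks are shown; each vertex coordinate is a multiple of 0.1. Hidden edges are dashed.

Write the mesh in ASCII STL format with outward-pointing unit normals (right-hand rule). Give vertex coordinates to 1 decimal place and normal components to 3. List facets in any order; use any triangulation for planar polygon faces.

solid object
 facet normal -0.601 0.671 0.435
  outer loop
   vertex 1.8 2.0 4.7
   vertex 2.2 4.5 1.4
   vertex 0.3 1.5 3.4
  endloop
 endfacet
 facet normal 0.011 -0.938 0.348
  outer loop
   vertex 1.8 2.0 4.7
   vertex 0.3 1.5 3.4
   vertex 0.4 0.5 0.7
  endloop
 endfacet
 facet normal -0.880 0.440 -0.176
  outer loop
   vertex 1.0 1.9 0.9
   vertex 0.3 1.5 3.4
   vertex 2.2 4.5 1.4
  endloop
 endfacet
 facet normal -0.894 0.409 -0.185
  outer loop
   vertex 1.0 1.9 0.9
   vertex 0.4 0.5 0.7
   vertex 0.3 1.5 3.4
  endloop
 endfacet
 facet normal 0.729 0.193 0.657
  outer loop
   vertex 3.8 1.6 2.6
   vertex 4.4 2.4 1.7
   vertex 1.8 2.0 4.7
  endloop
 endfacet
 facet normal 0.134 -0.942 0.307
  outer loop
   vertex 3.8 1.6 2.6
   vertex 1.8 2.0 4.7
   vertex 0.4 0.5 0.7
  endloop
 endfacet
 facet normal -0.331 0.271 -0.904
  outer loop
   vertex 1.6 1.3 0.5
   vertex 0.4 0.5 0.7
   vertex 1.0 1.9 0.9
  endloop
 endfacet
 facet normal 0.476 -0.791 -0.386
  outer loop
   vertex 1.6 1.3 0.5
   vertex 4.4 2.4 1.7
   vertex 3.8 1.6 2.6
  endloop
 endfacet
 facet normal 0.469 -0.798 -0.378
  outer loop
   vertex 1.6 1.3 0.5
   vertex 3.8 1.6 2.6
   vertex 0.4 0.5 0.7
  endloop
 endfacet
 facet normal -0.294 0.309 -0.904
  outer loop
   vertex 1.6 1.3 0.5
   vertex 1.0 1.9 0.9
   vertex 2.2 4.5 1.4
  endloop
 endfacet
 facet normal 0.376 0.051 -0.925
  outer loop
   vertex 3.5 3.6 1.4
   vertex 4.4 2.4 1.7
   vertex 1.6 1.3 0.5
  endloop
 endfacet
 facet normal 0.165 0.238 -0.957
  outer loop
   vertex 3.5 3.6 1.4
   vertex 1.6 1.3 0.5
   vertex 2.2 4.5 1.4
  endloop
 endfacet
 facet normal 0.577 0.577 0.577
  outer loop
   vertex 3.5 3.6 1.4
   vertex 1.8 2.0 4.7
   vertex 4.4 2.4 1.7
  endloop
 endfacet
 facet normal 0.468 0.676 0.569
  outer loop
   vertex 3.5 3.6 1.4
   vertex 2.2 4.5 1.4
   vertex 1.8 2.0 4.7
  endloop
 endfacet
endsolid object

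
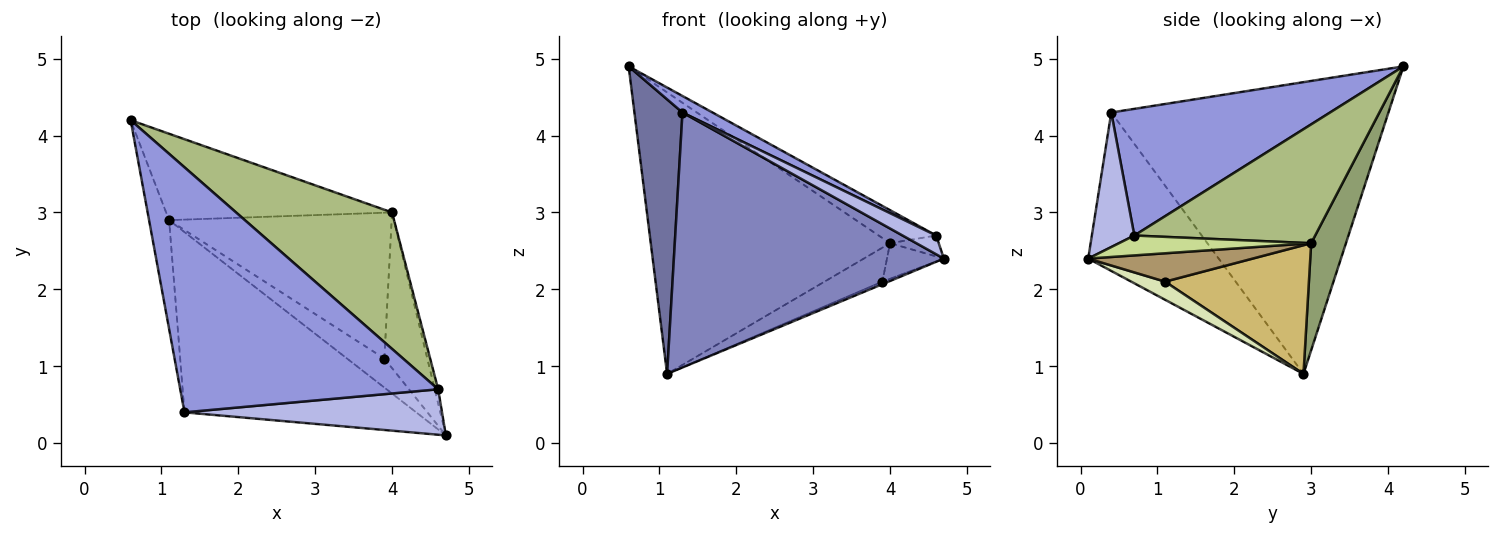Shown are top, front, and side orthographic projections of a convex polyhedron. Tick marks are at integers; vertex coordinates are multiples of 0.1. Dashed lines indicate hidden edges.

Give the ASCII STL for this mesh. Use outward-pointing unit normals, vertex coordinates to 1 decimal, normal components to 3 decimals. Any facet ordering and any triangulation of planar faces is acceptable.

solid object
 facet normal -0.983 -0.170 -0.067
  outer loop
   vertex 1.3 0.4 4.3
   vertex 0.6 4.2 4.9
   vertex 1.1 2.9 0.9
  endloop
 endfacet
 facet normal -0.367 -0.760 -0.537
  outer loop
   vertex 1.3 0.4 4.3
   vertex 1.1 2.9 0.9
   vertex 4.7 0.1 2.4
  endloop
 endfacet
 facet normal 0.440 -0.060 0.896
  outer loop
   vertex 1.3 0.4 4.3
   vertex 4.6 0.7 2.7
   vertex 0.6 4.2 4.9
  endloop
 endfacet
 facet normal 0.435 -0.344 0.832
  outer loop
   vertex 1.3 0.4 4.3
   vertex 4.7 0.1 2.4
   vertex 4.6 0.7 2.7
  endloop
 endfacet
 facet normal 0.138 0.947 -0.291
  outer loop
   vertex 4.0 3.0 2.6
   vertex 1.1 2.9 0.9
   vertex 0.6 4.2 4.9
  endloop
 endfacet
 facet normal 0.595 0.189 0.781
  outer loop
   vertex 4.0 3.0 2.6
   vertex 0.6 4.2 4.9
   vertex 4.6 0.7 2.7
  endloop
 endfacet
 facet normal 0.956 0.242 -0.166
  outer loop
   vertex 4.0 3.0 2.6
   vertex 4.6 0.7 2.7
   vertex 4.7 0.1 2.4
  endloop
 endfacet
 facet normal 0.435 0.079 -0.897
  outer loop
   vertex 3.9 1.1 2.1
   vertex 4.7 0.1 2.4
   vertex 1.1 2.9 0.9
  endloop
 endfacet
 facet normal 0.541 0.187 -0.820
  outer loop
   vertex 3.9 1.1 2.1
   vertex 4.0 3.0 2.6
   vertex 4.7 0.1 2.4
  endloop
 endfacet
 facet normal 0.491 0.198 -0.849
  outer loop
   vertex 3.9 1.1 2.1
   vertex 1.1 2.9 0.9
   vertex 4.0 3.0 2.6
  endloop
 endfacet
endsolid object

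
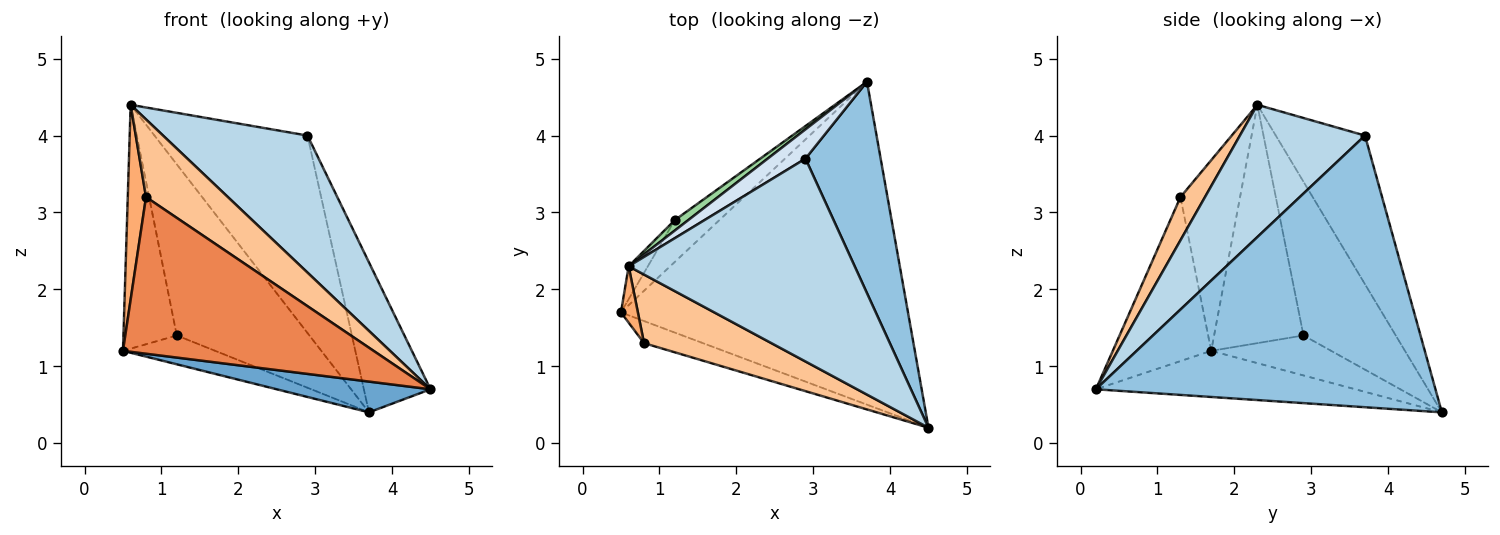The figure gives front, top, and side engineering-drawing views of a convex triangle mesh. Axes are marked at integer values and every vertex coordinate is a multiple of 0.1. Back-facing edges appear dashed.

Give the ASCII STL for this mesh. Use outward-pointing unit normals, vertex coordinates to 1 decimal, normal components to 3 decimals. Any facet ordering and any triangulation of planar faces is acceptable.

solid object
 facet normal -0.158 -0.094 -0.983
  outer loop
   vertex 3.7 4.7 0.4
   vertex 4.5 0.2 0.7
   vertex 0.5 1.7 1.2
  endloop
 endfacet
 facet normal 0.947 0.186 0.262
  outer loop
   vertex 2.9 3.7 4.0
   vertex 4.5 0.2 0.7
   vertex 3.7 4.7 0.4
  endloop
 endfacet
 facet normal 0.436 -0.504 0.746
  outer loop
   vertex 2.9 3.7 4.0
   vertex 0.6 2.3 4.4
   vertex 4.5 0.2 0.7
  endloop
 endfacet
 facet normal -0.500 0.857 0.127
  outer loop
   vertex 2.9 3.7 4.0
   vertex 3.7 4.7 0.4
   vertex 0.6 2.3 4.4
  endloop
 endfacet
 facet normal -0.362 -0.923 -0.130
  outer loop
   vertex 0.8 1.3 3.2
   vertex 0.5 1.7 1.2
   vertex 4.5 0.2 0.7
  endloop
 endfacet
 facet normal -0.953 -0.292 0.085
  outer loop
   vertex 0.8 1.3 3.2
   vertex 0.6 2.3 4.4
   vertex 0.5 1.7 1.2
  endloop
 endfacet
 facet normal 0.219 -0.731 0.646
  outer loop
   vertex 0.8 1.3 3.2
   vertex 4.5 0.2 0.7
   vertex 0.6 2.3 4.4
  endloop
 endfacet
 facet normal -0.594 0.457 -0.662
  outer loop
   vertex 1.2 2.9 1.4
   vertex 3.7 4.7 0.4
   vertex 0.5 1.7 1.2
  endloop
 endfacet
 facet normal -0.857 0.511 -0.069
  outer loop
   vertex 1.2 2.9 1.4
   vertex 0.5 1.7 1.2
   vertex 0.6 2.3 4.4
  endloop
 endfacet
 facet normal -0.570 0.820 0.050
  outer loop
   vertex 1.2 2.9 1.4
   vertex 0.6 2.3 4.4
   vertex 3.7 4.7 0.4
  endloop
 endfacet
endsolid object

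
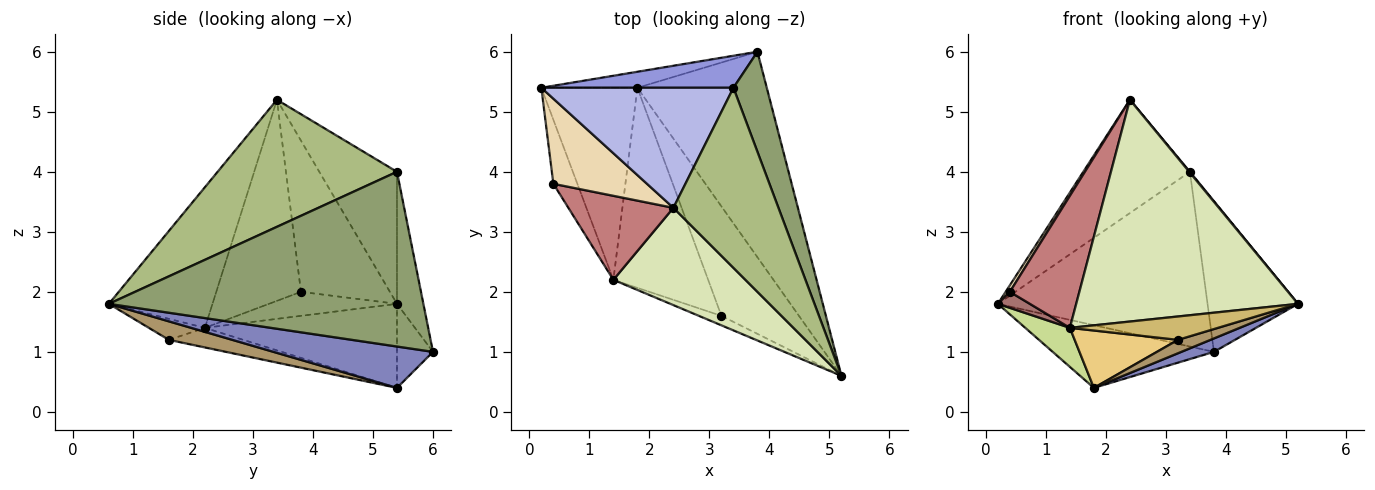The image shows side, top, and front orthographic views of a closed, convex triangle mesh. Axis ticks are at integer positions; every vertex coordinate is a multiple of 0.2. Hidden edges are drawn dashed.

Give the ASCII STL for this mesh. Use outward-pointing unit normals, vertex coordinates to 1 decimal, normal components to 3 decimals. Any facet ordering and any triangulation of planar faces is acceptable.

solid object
 facet normal -0.212 0.947 -0.242
  outer loop
   vertex 1.8 5.4 0.4
   vertex 0.2 5.4 1.8
   vertex 3.8 6.0 1.0
  endloop
 endfacet
 facet normal 0.304 -0.062 -0.951
  outer loop
   vertex 1.8 5.4 0.4
   vertex 3.8 6.0 1.0
   vertex 5.2 0.6 1.8
  endloop
 endfacet
 facet normal -0.123 0.976 0.179
  outer loop
   vertex 3.4 5.4 4.0
   vertex 3.8 6.0 1.0
   vertex 0.2 5.4 1.8
  endloop
 endfacet
 facet normal -0.447 0.614 0.650
  outer loop
   vertex 3.4 5.4 4.0
   vertex 0.2 5.4 1.8
   vertex 2.4 3.4 5.2
  endloop
 endfacet
 facet normal 0.945 0.272 0.180
  outer loop
   vertex 3.4 5.4 4.0
   vertex 5.2 0.6 1.8
   vertex 3.8 6.0 1.0
  endloop
 endfacet
 facet normal 0.771 -0.003 0.637
  outer loop
   vertex 3.4 5.4 4.0
   vertex 2.4 3.4 5.2
   vertex 5.2 0.6 1.8
  endloop
 endfacet
 facet normal -0.651 -0.151 -0.744
  outer loop
   vertex 1.4 2.2 1.4
   vertex 0.2 5.4 1.8
   vertex 1.8 5.4 0.4
  endloop
 endfacet
 facet normal -0.393 -0.842 0.369
  outer loop
   vertex 1.4 2.2 1.4
   vertex 5.2 0.6 1.8
   vertex 2.4 3.4 5.2
  endloop
 endfacet
 facet normal 0.231 -0.118 -0.966
  outer loop
   vertex 3.2 1.6 1.2
   vertex 1.8 5.4 0.4
   vertex 5.2 0.6 1.8
  endloop
 endfacet
 facet normal -0.331 -0.875 -0.355
  outer loop
   vertex 3.2 1.6 1.2
   vertex 5.2 0.6 1.8
   vertex 1.4 2.2 1.4
  endloop
 endfacet
 facet normal -0.195 -0.270 -0.943
  outer loop
   vertex 3.2 1.6 1.2
   vertex 1.4 2.2 1.4
   vertex 1.8 5.4 0.4
  endloop
 endfacet
 facet normal -0.850 -0.040 0.526
  outer loop
   vertex 0.4 3.8 2.0
   vertex 2.4 3.4 5.2
   vertex 0.2 5.4 1.8
  endloop
 endfacet
 facet normal -0.696 -0.174 -0.696
  outer loop
   vertex 0.4 3.8 2.0
   vertex 0.2 5.4 1.8
   vertex 1.4 2.2 1.4
  endloop
 endfacet
 facet normal -0.717 -0.588 0.374
  outer loop
   vertex 0.4 3.8 2.0
   vertex 1.4 2.2 1.4
   vertex 2.4 3.4 5.2
  endloop
 endfacet
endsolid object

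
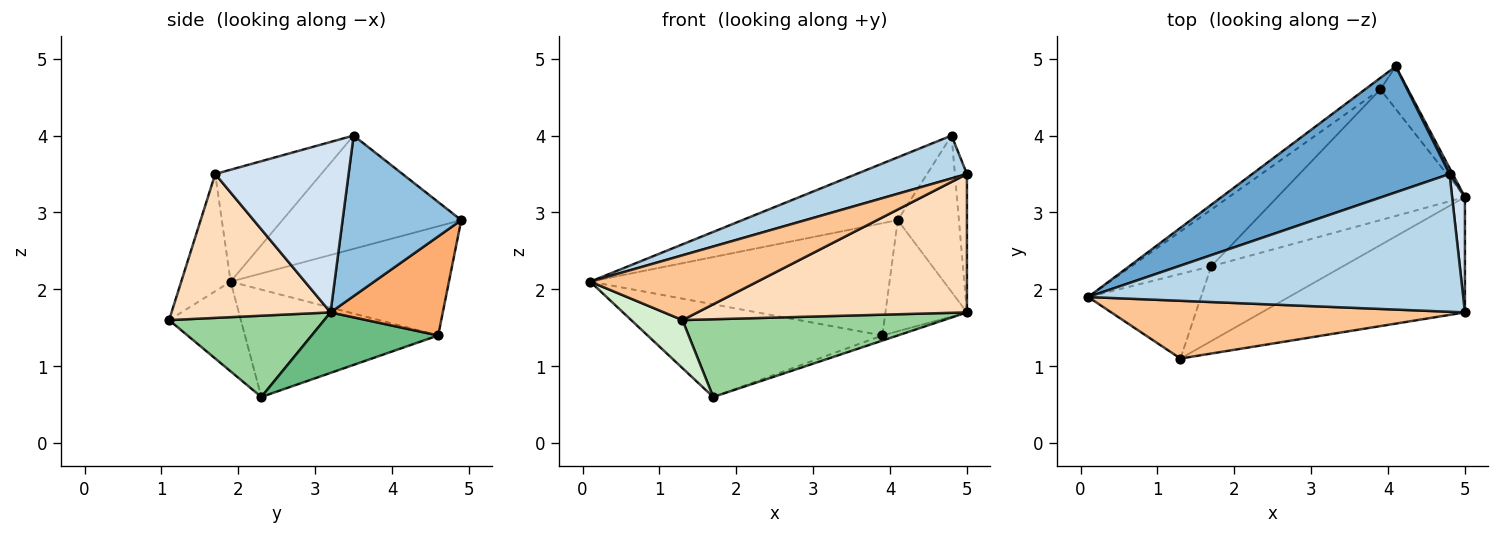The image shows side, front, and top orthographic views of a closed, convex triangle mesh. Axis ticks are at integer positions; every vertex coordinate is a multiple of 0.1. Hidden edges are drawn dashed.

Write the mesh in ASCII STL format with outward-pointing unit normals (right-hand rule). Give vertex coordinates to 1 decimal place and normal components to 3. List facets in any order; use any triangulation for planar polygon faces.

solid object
 facet normal -0.457 0.397 0.796
  outer loop
   vertex 4.8 3.5 4.0
   vertex 4.1 4.9 2.9
   vertex 0.1 1.9 2.1
  endloop
 endfacet
 facet normal 0.889 0.458 0.018
  outer loop
   vertex 4.8 3.5 4.0
   vertex 5.0 3.2 1.7
   vertex 4.1 4.9 2.9
  endloop
 endfacet
 facet normal -0.274 -0.286 0.918
  outer loop
   vertex 5.0 1.7 3.5
   vertex 4.8 3.5 4.0
   vertex 0.1 1.9 2.1
  endloop
 endfacet
 facet normal 0.993 0.090 0.075
  outer loop
   vertex 5.0 1.7 3.5
   vertex 5.0 3.2 1.7
   vertex 4.8 3.5 4.0
  endloop
 endfacet
 facet normal -0.587 0.805 -0.083
  outer loop
   vertex 3.9 4.6 1.4
   vertex 0.1 1.9 2.1
   vertex 4.1 4.9 2.9
  endloop
 endfacet
 facet normal 0.789 0.573 -0.220
  outer loop
   vertex 3.9 4.6 1.4
   vertex 4.1 4.9 2.9
   vertex 5.0 3.2 1.7
  endloop
 endfacet
 facet normal -0.215 -0.729 0.650
  outer loop
   vertex 1.3 1.1 1.6
   vertex 5.0 1.7 3.5
   vertex 0.1 1.9 2.1
  endloop
 endfacet
 facet normal 0.413 -0.700 -0.583
  outer loop
   vertex 1.3 1.1 1.6
   vertex 5.0 3.2 1.7
   vertex 5.0 1.7 3.5
  endloop
 endfacet
 facet normal 0.307 0.037 -0.951
  outer loop
   vertex 1.7 2.3 0.6
   vertex 3.9 4.6 1.4
   vertex 5.0 3.2 1.7
  endloop
 endfacet
 facet normal 0.393 -0.662 -0.638
  outer loop
   vertex 1.7 2.3 0.6
   vertex 5.0 3.2 1.7
   vertex 1.3 1.1 1.6
  endloop
 endfacet
 facet normal -0.575 0.698 -0.427
  outer loop
   vertex 1.7 2.3 0.6
   vertex 0.1 1.9 2.1
   vertex 3.9 4.6 1.4
  endloop
 endfacet
 facet normal -0.569 -0.406 -0.715
  outer loop
   vertex 1.7 2.3 0.6
   vertex 1.3 1.1 1.6
   vertex 0.1 1.9 2.1
  endloop
 endfacet
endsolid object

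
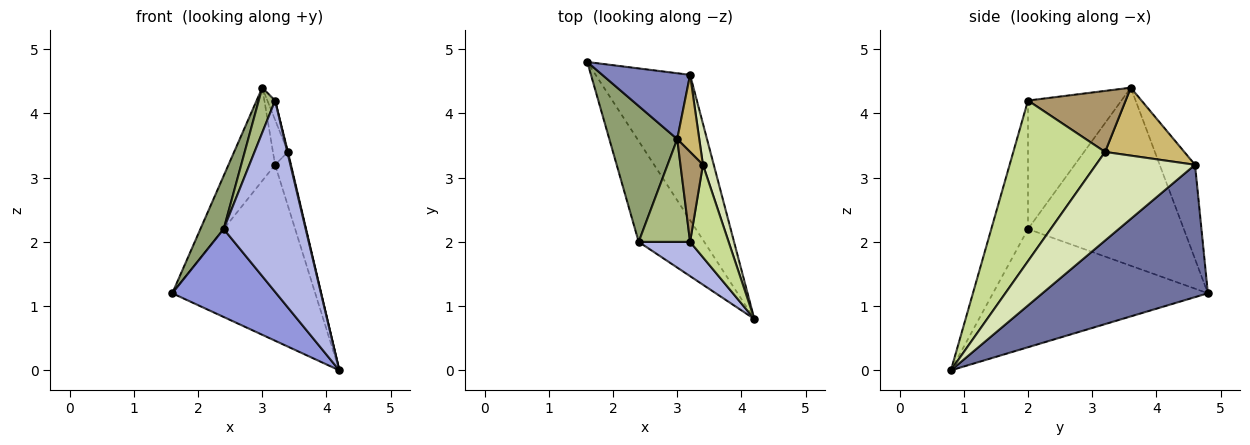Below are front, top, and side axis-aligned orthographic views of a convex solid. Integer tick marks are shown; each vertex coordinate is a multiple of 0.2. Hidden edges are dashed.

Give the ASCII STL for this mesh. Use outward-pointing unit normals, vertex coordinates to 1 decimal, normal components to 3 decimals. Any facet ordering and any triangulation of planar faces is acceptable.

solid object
 facet normal 0.666 0.575 -0.475
  outer loop
   vertex 3.2 4.6 3.2
   vertex 4.2 0.8 0.0
   vertex 1.6 4.8 1.2
  endloop
 endfacet
 facet normal -0.527 0.694 0.491
  outer loop
   vertex 3.2 4.6 3.2
   vertex 1.6 4.8 1.2
   vertex 3.0 3.6 4.4
  endloop
 endfacet
 facet normal -0.805 -0.390 -0.447
  outer loop
   vertex 2.4 2.0 2.2
   vertex 1.6 4.8 1.2
   vertex 4.2 0.8 0.0
  endloop
 endfacet
 facet normal -0.403 -0.901 0.161
  outer loop
   vertex 2.4 2.0 2.2
   vertex 4.2 0.8 0.0
   vertex 3.2 2.0 4.2
  endloop
 endfacet
 facet normal -0.925 -0.138 0.353
  outer loop
   vertex 2.4 2.0 2.2
   vertex 3.0 3.6 4.4
   vertex 1.6 4.8 1.2
  endloop
 endfacet
 facet normal -0.916 -0.160 0.367
  outer loop
   vertex 2.4 2.0 2.2
   vertex 3.2 2.0 4.2
   vertex 3.0 3.6 4.4
  endloop
 endfacet
 facet normal 0.972 -0.006 0.233
  outer loop
   vertex 3.4 3.2 3.4
   vertex 3.2 2.0 4.2
   vertex 4.2 0.8 0.0
  endloop
 endfacet
 facet normal 0.980 0.157 0.120
  outer loop
   vertex 3.4 3.2 3.4
   vertex 4.2 0.8 0.0
   vertex 3.2 4.6 3.2
  endloop
 endfacet
 facet normal 0.936 0.074 0.345
  outer loop
   vertex 3.4 3.2 3.4
   vertex 3.0 3.6 4.4
   vertex 3.2 2.0 4.2
  endloop
 endfacet
 facet normal 0.936 0.177 0.304
  outer loop
   vertex 3.4 3.2 3.4
   vertex 3.2 4.6 3.2
   vertex 3.0 3.6 4.4
  endloop
 endfacet
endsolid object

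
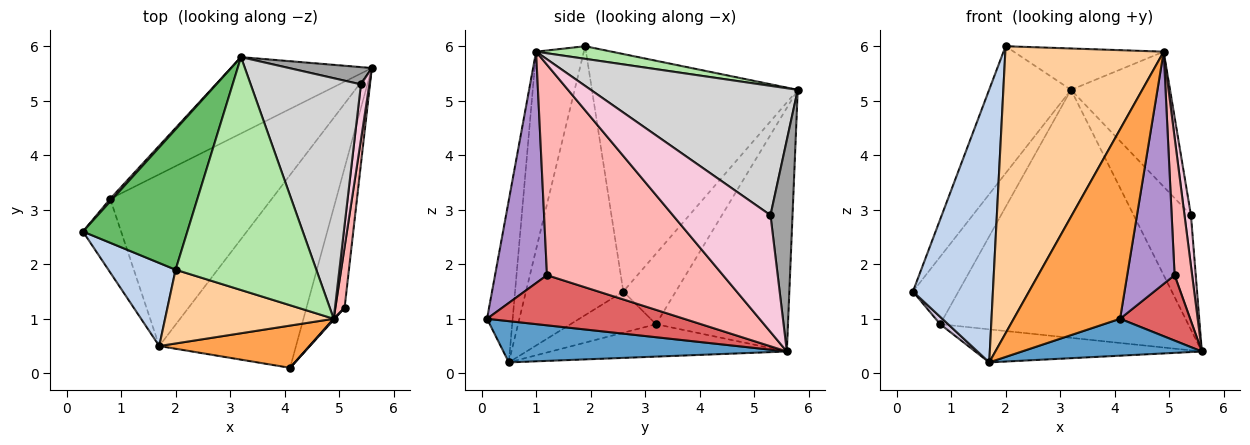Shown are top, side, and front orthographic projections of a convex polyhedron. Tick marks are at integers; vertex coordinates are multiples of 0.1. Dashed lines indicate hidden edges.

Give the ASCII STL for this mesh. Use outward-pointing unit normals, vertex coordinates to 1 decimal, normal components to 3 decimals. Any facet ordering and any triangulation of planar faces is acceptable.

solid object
 facet normal 0.284 -0.180 -0.942
  outer loop
   vertex 1.7 0.5 0.2
   vertex 5.6 5.6 0.4
   vertex 4.1 0.1 1.0
  endloop
 endfacet
 facet normal -0.759 -0.623 0.190
  outer loop
   vertex 1.7 0.5 0.2
   vertex 2.0 1.9 6.0
   vertex 0.3 2.6 1.5
  endloop
 endfacet
 facet normal -0.229 -0.950 0.212
  outer loop
   vertex 1.7 0.5 0.2
   vertex 4.1 0.1 1.0
   vertex 4.9 1.0 5.9
  endloop
 endfacet
 facet normal -0.280 -0.930 0.239
  outer loop
   vertex 1.7 0.5 0.2
   vertex 4.9 1.0 5.9
   vertex 2.0 1.9 6.0
  endloop
 endfacet
 facet normal -0.860 0.342 0.378
  outer loop
   vertex 3.2 5.8 5.2
   vertex 0.3 2.6 1.5
   vertex 2.0 1.9 6.0
  endloop
 endfacet
 facet normal 0.088 0.174 0.981
  outer loop
   vertex 3.2 5.8 5.2
   vertex 2.0 1.9 6.0
   vertex 4.9 1.0 5.9
  endloop
 endfacet
 facet normal 0.766 -0.272 -0.583
  outer loop
   vertex 5.1 1.2 1.8
   vertex 4.1 0.1 1.0
   vertex 5.6 5.6 0.4
  endloop
 endfacet
 facet normal 0.994 -0.099 0.044
  outer loop
   vertex 5.1 1.2 1.8
   vertex 5.6 5.6 0.4
   vertex 4.9 1.0 5.9
  endloop
 endfacet
 facet normal 0.739 -0.674 0.003
  outer loop
   vertex 5.1 1.2 1.8
   vertex 4.9 1.0 5.9
   vertex 4.1 0.1 1.0
  endloop
 endfacet
 facet normal -0.732 -0.068 -0.678
  outer loop
   vertex 0.8 3.2 0.9
   vertex 1.7 0.5 0.2
   vertex 0.3 2.6 1.5
  endloop
 endfacet
 facet normal -0.193 0.185 -0.964
  outer loop
   vertex 0.8 3.2 0.9
   vertex 5.6 5.6 0.4
   vertex 1.7 0.5 0.2
  endloop
 endfacet
 facet normal -0.755 0.655 0.026
  outer loop
   vertex 0.8 3.2 0.9
   vertex 0.3 2.6 1.5
   vertex 3.2 5.8 5.2
  endloop
 endfacet
 facet normal -0.453 0.852 -0.262
  outer loop
   vertex 0.8 3.2 0.9
   vertex 3.2 5.8 5.2
   vertex 5.6 5.6 0.4
  endloop
 endfacet
 facet normal 0.995 -0.066 0.072
  outer loop
   vertex 5.4 5.3 2.9
   vertex 4.9 1.0 5.9
   vertex 5.6 5.6 0.4
  endloop
 endfacet
 facet normal 0.356 0.924 0.139
  outer loop
   vertex 5.4 5.3 2.9
   vertex 5.6 5.6 0.4
   vertex 3.2 5.8 5.2
  endloop
 endfacet
 facet normal 0.715 0.342 0.610
  outer loop
   vertex 5.4 5.3 2.9
   vertex 3.2 5.8 5.2
   vertex 4.9 1.0 5.9
  endloop
 endfacet
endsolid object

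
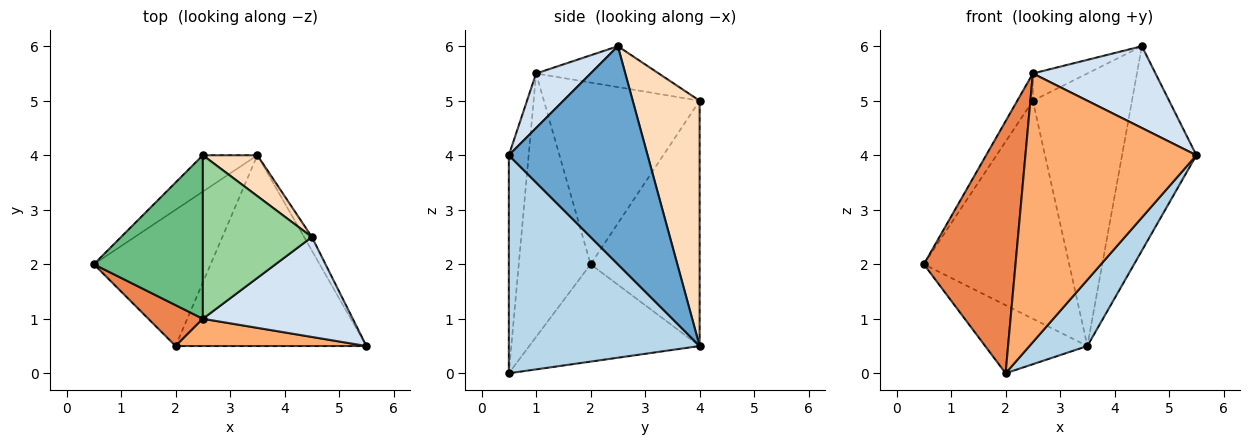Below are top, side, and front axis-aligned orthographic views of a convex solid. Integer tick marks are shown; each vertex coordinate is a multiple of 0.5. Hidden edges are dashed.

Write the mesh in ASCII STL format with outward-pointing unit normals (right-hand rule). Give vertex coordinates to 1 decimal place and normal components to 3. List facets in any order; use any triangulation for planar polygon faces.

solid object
 facet normal 0.881 0.472 -0.031
  outer loop
   vertex 4.5 2.5 6.0
   vertex 5.5 0.5 4.0
   vertex 3.5 4.0 0.5
  endloop
 endfacet
 facet normal -0.598 0.359 -0.717
  outer loop
   vertex 2.0 0.5 0.0
   vertex 0.5 2.0 2.0
   vertex 3.5 4.0 0.5
  endloop
 endfacet
 facet normal 0.734 -0.223 -0.642
  outer loop
   vertex 2.0 0.5 0.0
   vertex 3.5 4.0 0.5
   vertex 5.5 0.5 4.0
  endloop
 endfacet
 facet normal 0.271 -0.610 0.745
  outer loop
   vertex 2.5 1.0 5.5
   vertex 5.5 0.5 4.0
   vertex 4.5 2.5 6.0
  endloop
 endfacet
 facet normal -0.612 -0.781 0.127
  outer loop
   vertex 2.5 1.0 5.5
   vertex 0.5 2.0 2.0
   vertex 2.0 0.5 0.0
  endloop
 endfacet
 facet normal -0.115 -0.988 0.100
  outer loop
   vertex 2.5 1.0 5.5
   vertex 2.0 0.5 0.0
   vertex 5.5 0.5 4.0
  endloop
 endfacet
 facet normal -0.595 0.793 -0.132
  outer loop
   vertex 2.5 4.0 5.0
   vertex 3.5 4.0 0.5
   vertex 0.5 2.0 2.0
  endloop
 endfacet
 facet normal 0.555 0.823 0.123
  outer loop
   vertex 2.5 4.0 5.0
   vertex 4.5 2.5 6.0
   vertex 3.5 4.0 0.5
  endloop
 endfacet
 facet normal -0.854 0.085 0.513
  outer loop
   vertex 2.5 4.0 5.0
   vertex 0.5 2.0 2.0
   vertex 2.5 1.0 5.5
  endloop
 endfacet
 facet normal -0.347 0.154 0.925
  outer loop
   vertex 2.5 4.0 5.0
   vertex 2.5 1.0 5.5
   vertex 4.5 2.5 6.0
  endloop
 endfacet
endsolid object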